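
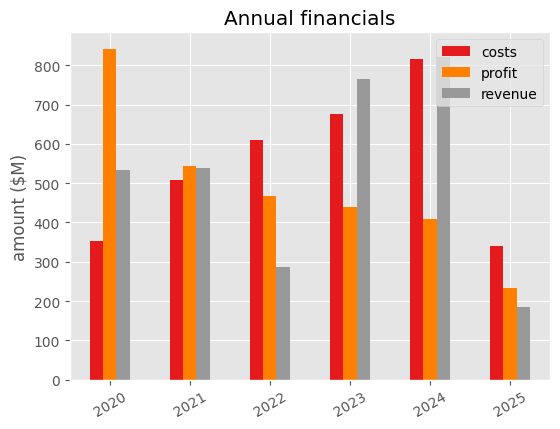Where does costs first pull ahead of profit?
2021: costs ≈ 500 vs profit ≈ 500 (not yet); 2022: costs ≈ 600 vs profit ≈ 500 (first crossover).

2022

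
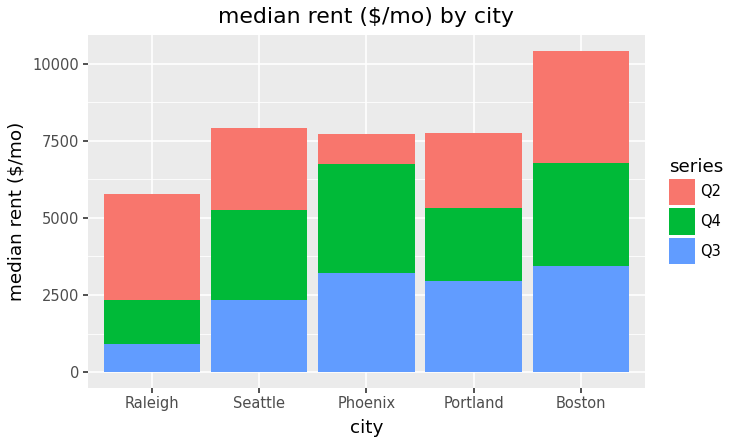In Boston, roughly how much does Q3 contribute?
≈ 3000

Q3 top ≈ 3000, bottom ≈ 0; segment ≈ 3000.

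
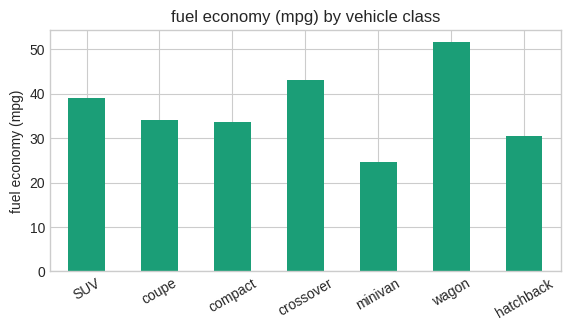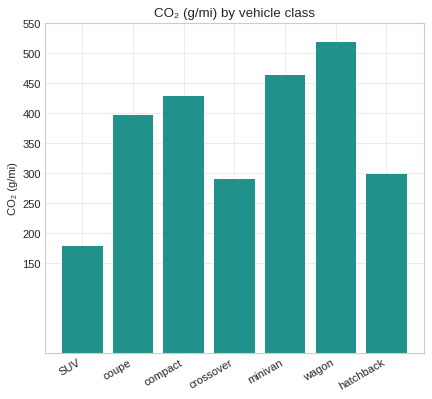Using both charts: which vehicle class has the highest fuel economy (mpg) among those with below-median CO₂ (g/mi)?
crossover

Chart 2 median CO₂ (g/mi) ≈ 400; below-median vehicle classes: SUV, crossover, hatchback. Among those, crossover has the highest fuel economy (mpg) (≈ 45).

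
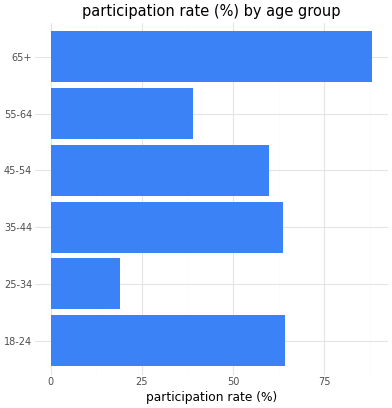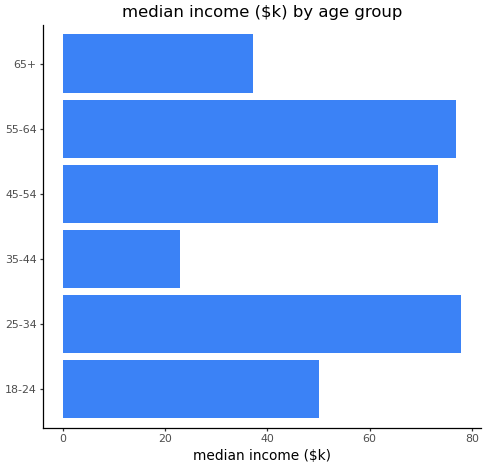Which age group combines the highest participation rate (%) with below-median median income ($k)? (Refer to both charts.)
65+

Chart 2 median median income ($k) ≈ 60; below-median age groups: 18-24, 35-44, 65+. Among those, 65+ has the highest participation rate (%) (≈ 90).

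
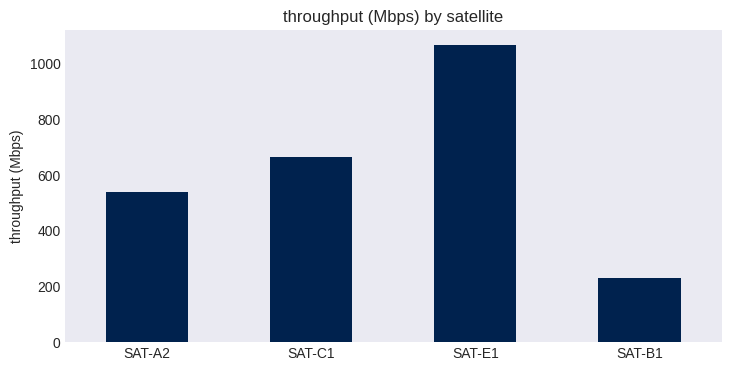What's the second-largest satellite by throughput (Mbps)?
SAT-C1

Top 3: SAT-E1 ≈ 1100, SAT-C1 ≈ 700, SAT-A2 ≈ 500.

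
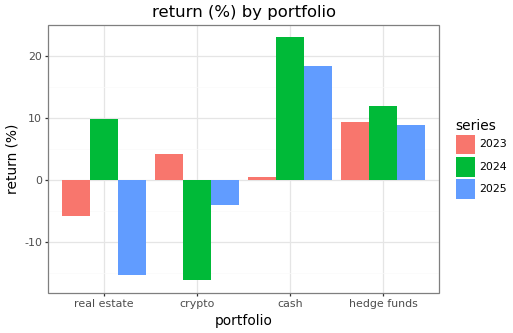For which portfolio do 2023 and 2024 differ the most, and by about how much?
cash, ≈ 25 %

cash: 2023 ≈ 0, 2024 ≈ 25 → gap ≈ 25. Next-largest (crypto) is only ≈ 20.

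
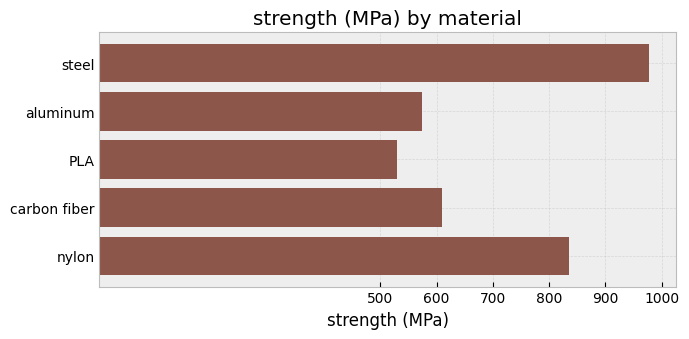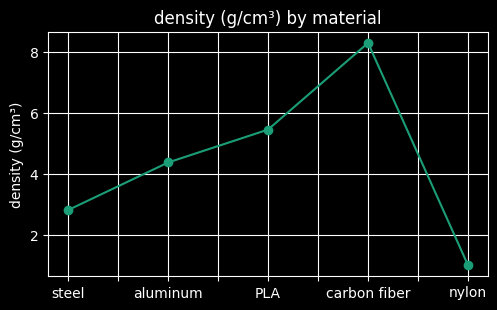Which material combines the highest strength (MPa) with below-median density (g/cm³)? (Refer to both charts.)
Chart 2 median density (g/cm³) ≈ 4; below-median materials: steel, nylon. Among those, steel has the highest strength (MPa) (≈ 1000).

steel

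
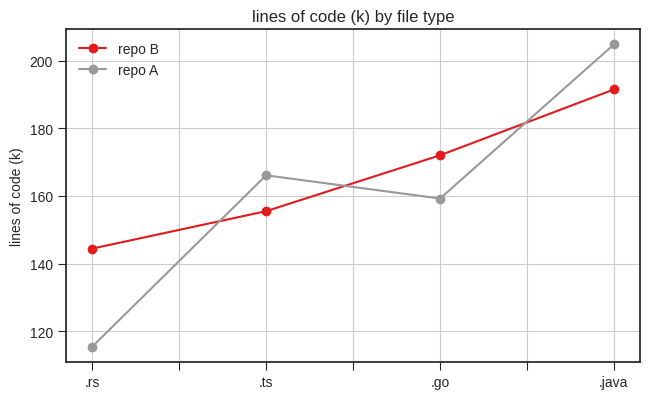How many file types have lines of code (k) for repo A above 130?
Above 130: .ts, .go, .java.

3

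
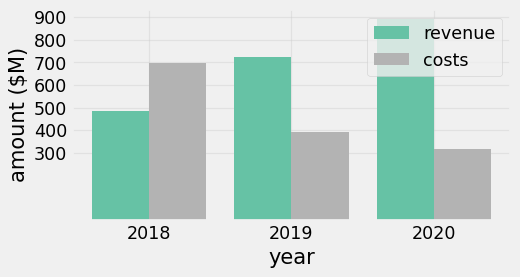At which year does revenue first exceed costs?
2018: revenue ≈ 500 vs costs ≈ 700 (not yet); 2019: revenue ≈ 700 vs costs ≈ 400 (first crossover).

2019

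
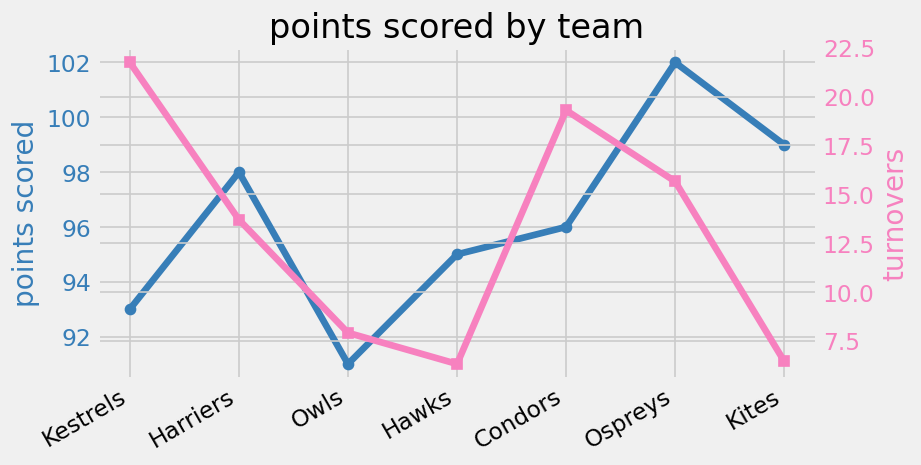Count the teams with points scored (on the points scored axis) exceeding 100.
Above 100: Ospreys.

1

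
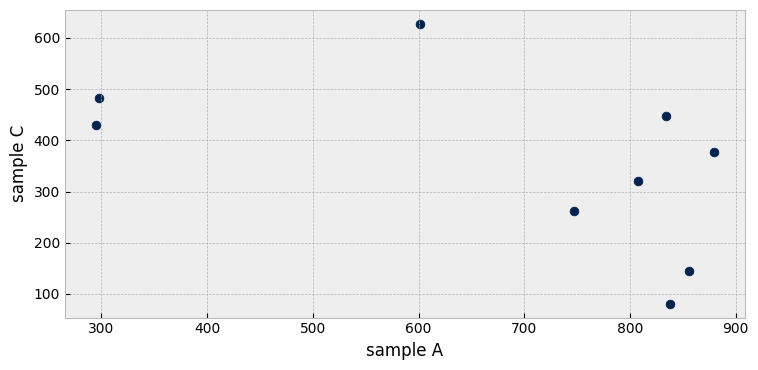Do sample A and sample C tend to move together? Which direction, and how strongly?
negative, moderate

Points are negatively correlated; moderate (|r| ≈ 0.5).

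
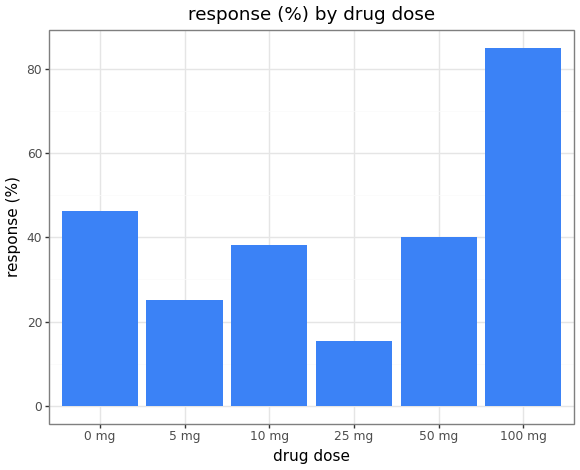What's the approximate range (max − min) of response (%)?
≈ 70

Max 100 mg ≈ 90, min 25 mg ≈ 20; range ≈ 70.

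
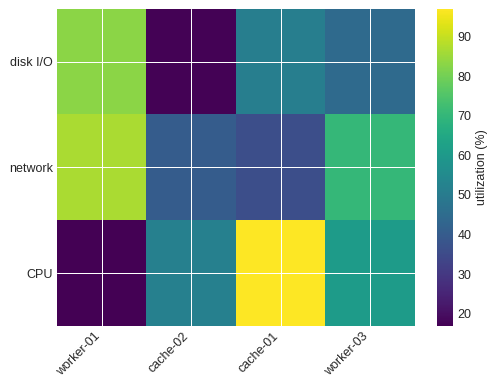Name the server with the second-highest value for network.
Top 3 for network: worker-01 ≈ 90, worker-03 ≈ 70, cache-02 ≈ 40.

worker-03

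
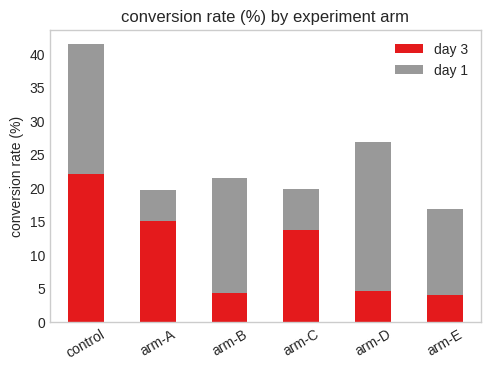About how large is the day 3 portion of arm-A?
day 3 top ≈ 15, bottom ≈ 0; segment ≈ 15.

≈ 15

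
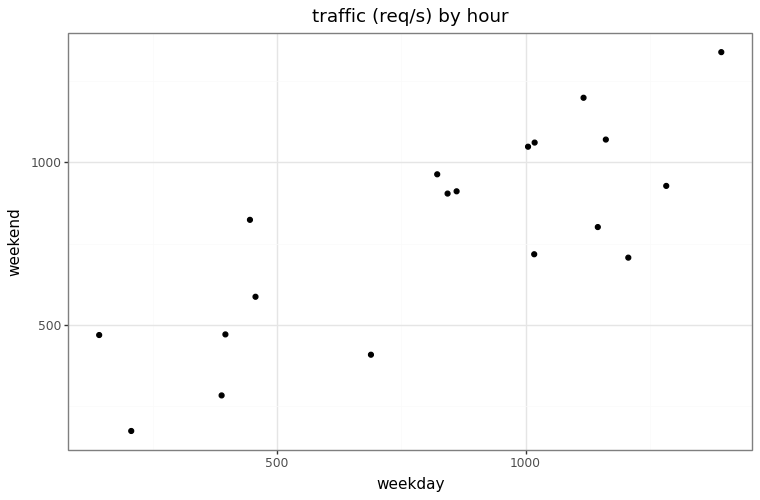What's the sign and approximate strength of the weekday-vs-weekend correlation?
Points are positively correlated; strong (|r| ≈ 0.8).

positive, strong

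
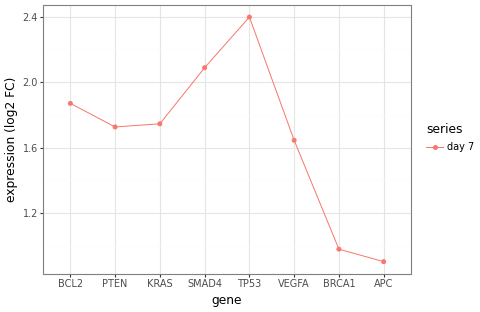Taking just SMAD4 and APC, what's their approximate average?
(2.0 + 1.0) / 2 ≈ 1.5.

≈ 1.5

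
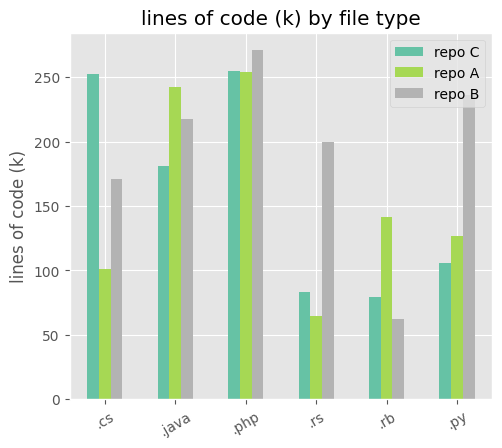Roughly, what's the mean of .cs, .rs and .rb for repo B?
(175 + 200 + 50) / 3 ≈ 142.

≈ 142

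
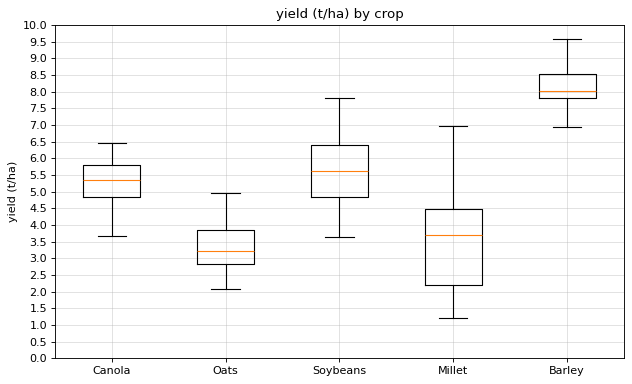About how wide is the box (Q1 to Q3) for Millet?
Q3 ≈ 4.5, Q1 ≈ 2.0; IQR ≈ 2.5.

≈ 2.5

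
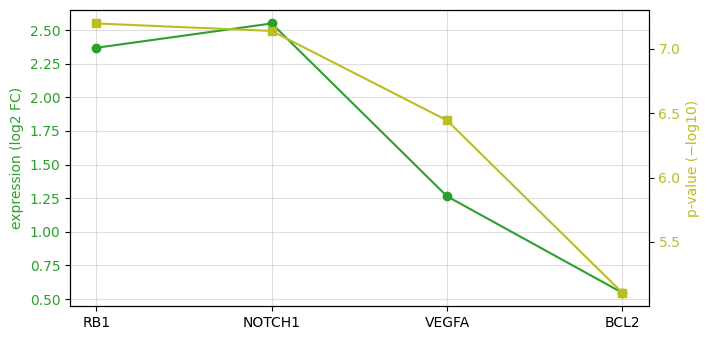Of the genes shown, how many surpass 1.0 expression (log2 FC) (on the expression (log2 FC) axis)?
Above 1.0: RB1, NOTCH1, VEGFA.

3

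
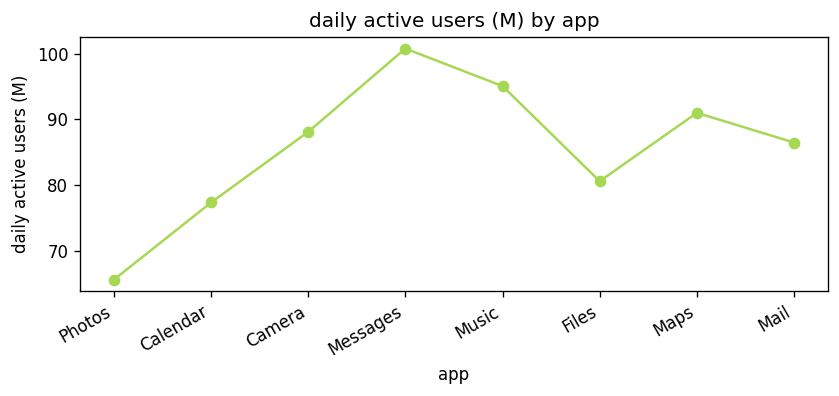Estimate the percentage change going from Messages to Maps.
Messages ≈ 100, Maps ≈ 90; (90 − 100) / 100 ≈ -10%.

≈ -10%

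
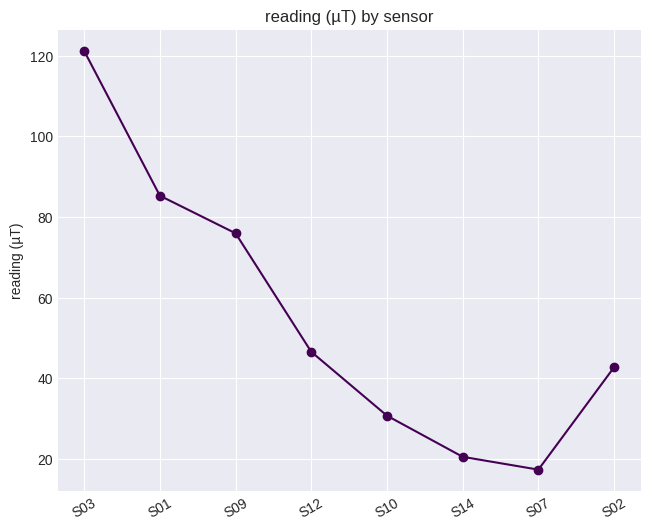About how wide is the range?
Max S03 ≈ 120, min S07 ≈ 20; range ≈ 100.

≈ 100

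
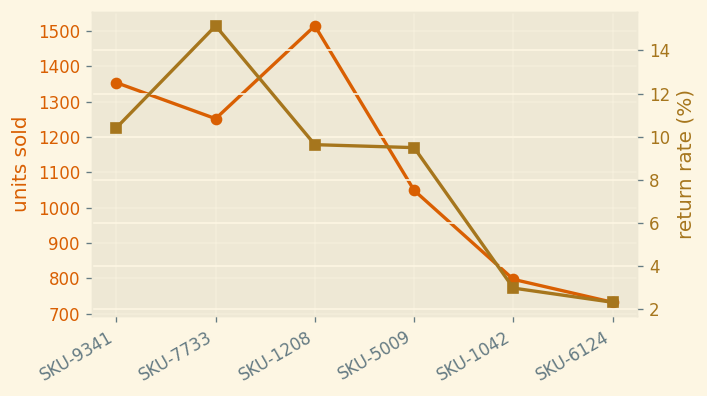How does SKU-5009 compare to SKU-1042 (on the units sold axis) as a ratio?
≈ 1.25×

SKU-5009 ≈ 1000, SKU-1042 ≈ 800; 1000/800 ≈ 1.25.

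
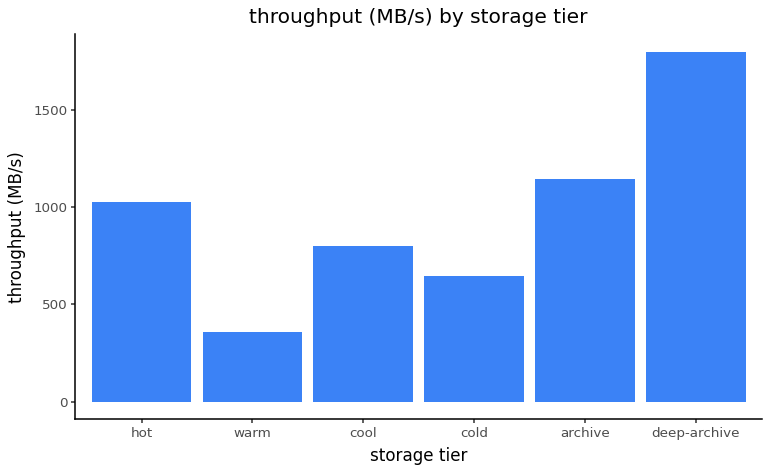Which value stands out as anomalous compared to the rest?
deep-archive

deep-archive ≈ 1800; the rest sit between ≈ 400 and ≈ 1200.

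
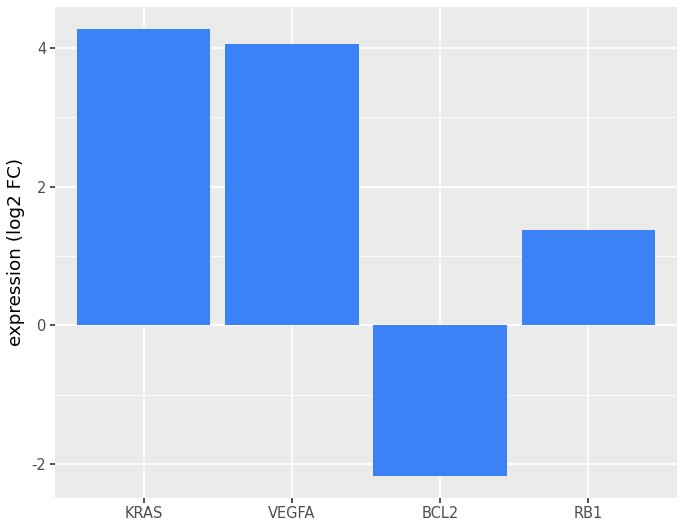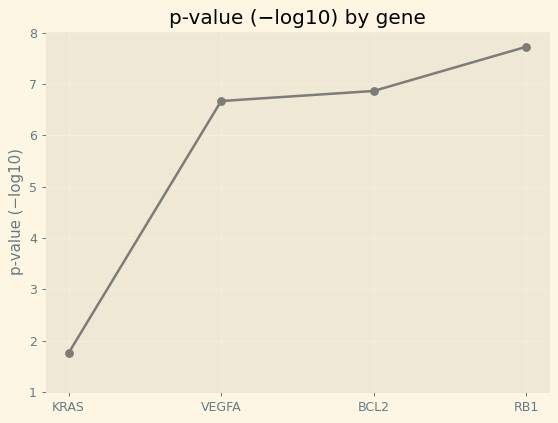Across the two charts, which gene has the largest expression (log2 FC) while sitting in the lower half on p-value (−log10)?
KRAS

Chart 2 median p-value (−log10) ≈ 7; below-median genes: KRAS, VEGFA. Among those, KRAS has the highest expression (log2 FC) (≈ 4.5).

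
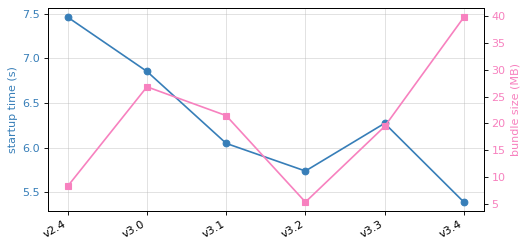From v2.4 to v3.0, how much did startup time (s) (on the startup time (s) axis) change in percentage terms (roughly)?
≈ -8.1%

v2.4 ≈ 7.4, v3.0 ≈ 6.8; (6.8 − 7.4) / 7.4 ≈ -8.1%.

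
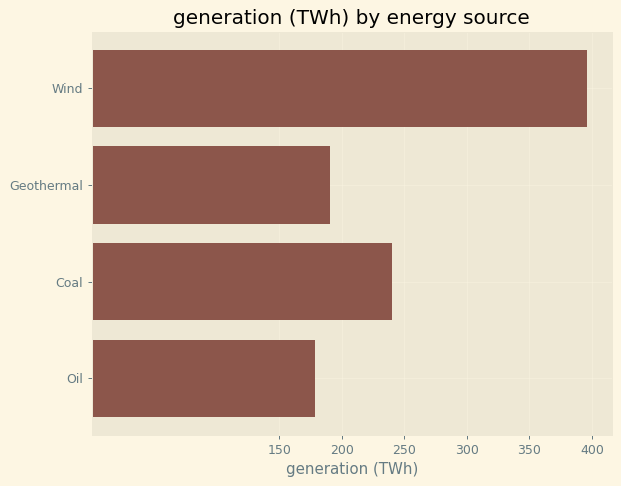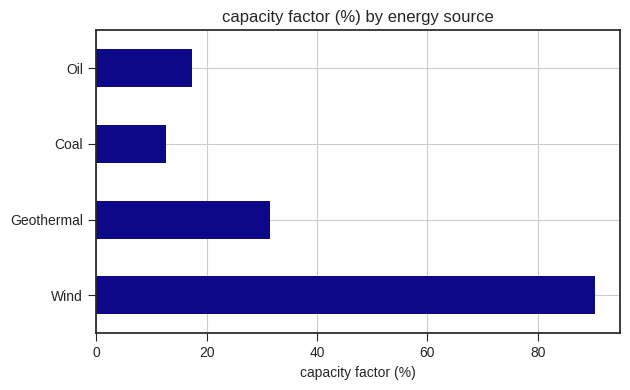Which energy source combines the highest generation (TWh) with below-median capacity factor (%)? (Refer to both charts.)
Coal

Chart 2 median capacity factor (%) ≈ 20; below-median energy sources: Coal, Oil. Among those, Coal has the highest generation (TWh) (≈ 250).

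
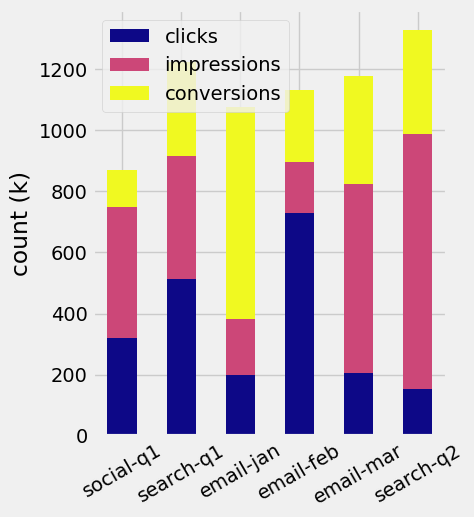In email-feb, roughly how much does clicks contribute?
clicks top ≈ 800, bottom ≈ 0; segment ≈ 800.

≈ 800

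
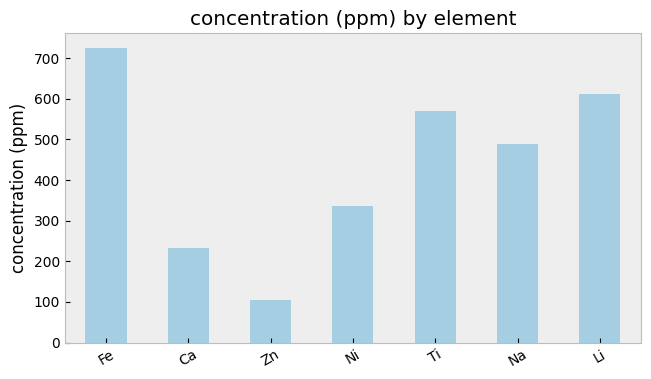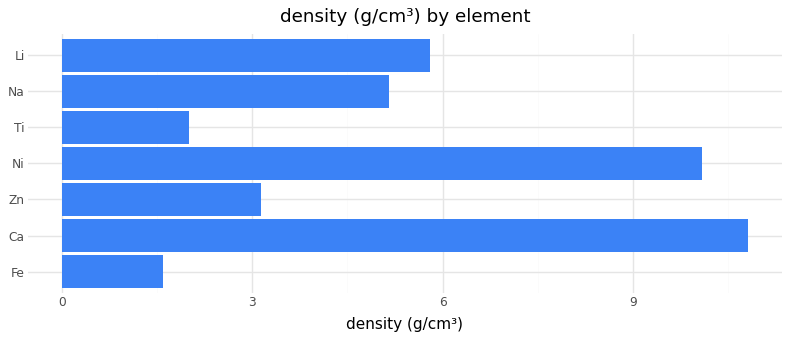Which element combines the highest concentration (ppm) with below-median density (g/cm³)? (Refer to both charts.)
Fe

Chart 2 median density (g/cm³) ≈ 5; below-median elements: Fe, Zn, Ti. Among those, Fe has the highest concentration (ppm) (≈ 700).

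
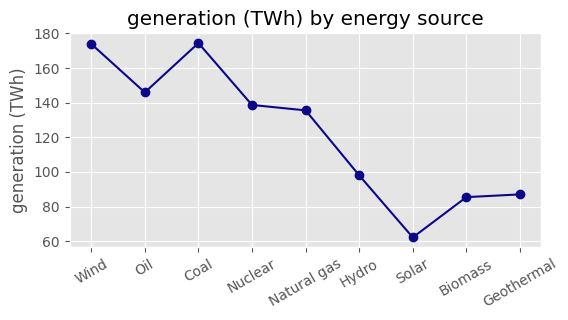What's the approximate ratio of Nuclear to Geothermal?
Nuclear ≈ 140, Geothermal ≈ 90; 140/90 ≈ 1.56.

≈ 1.56×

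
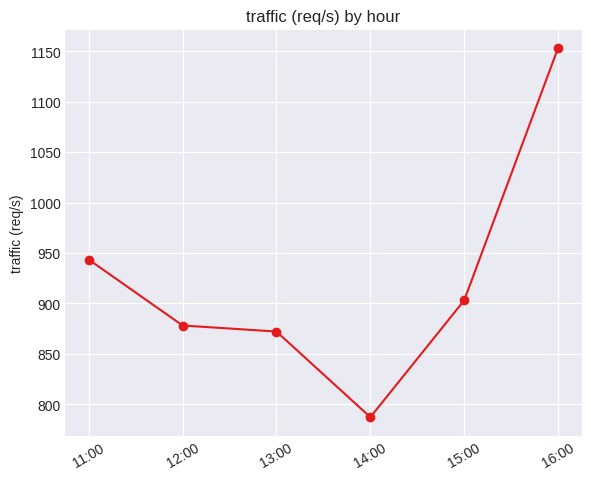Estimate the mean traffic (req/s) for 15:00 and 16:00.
≈ 1025

(900 + 1150) / 2 ≈ 1025.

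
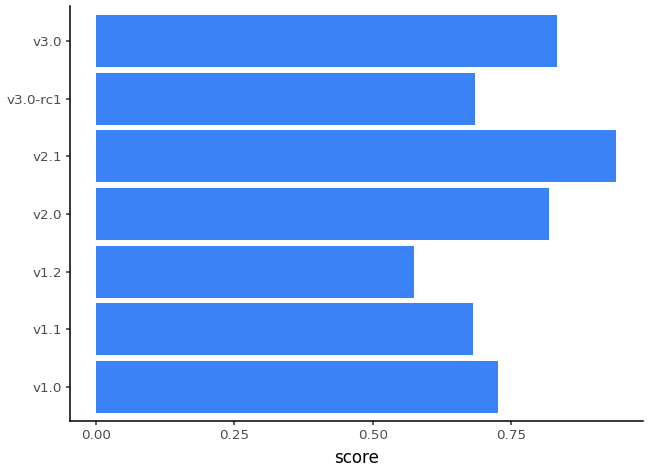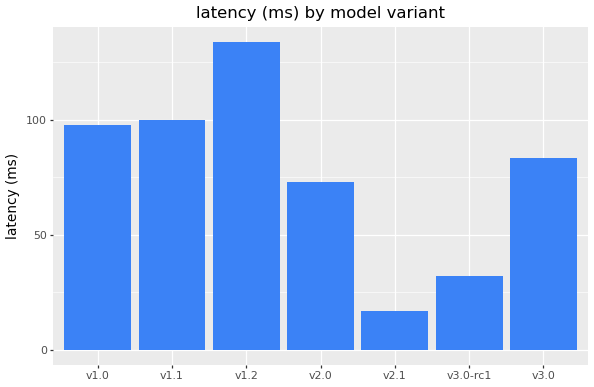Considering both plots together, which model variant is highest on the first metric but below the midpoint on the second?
Chart 2 median latency (ms) ≈ 80; below-median model variants: v2.0, v2.1, v3.0-rc1. Among those, v2.1 has the highest score (≈ 0.9).

v2.1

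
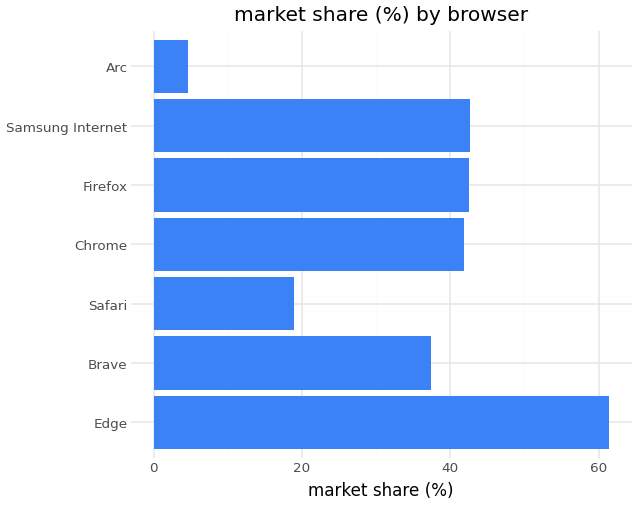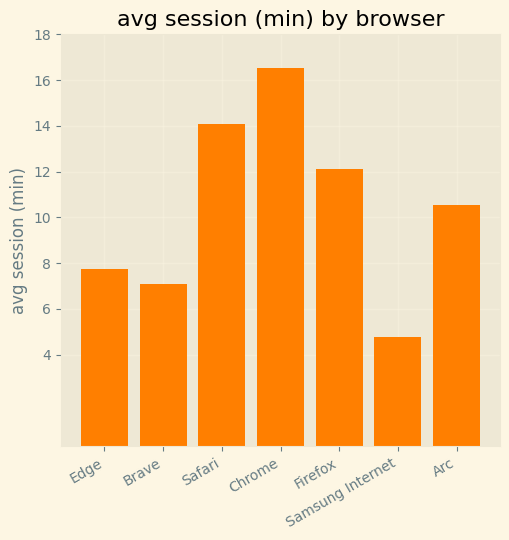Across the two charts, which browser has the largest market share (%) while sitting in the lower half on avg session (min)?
Edge

Chart 2 median avg session (min) ≈ 10; below-median browsers: Edge, Brave, Samsung Internet. Among those, Edge has the highest market share (%) (≈ 60).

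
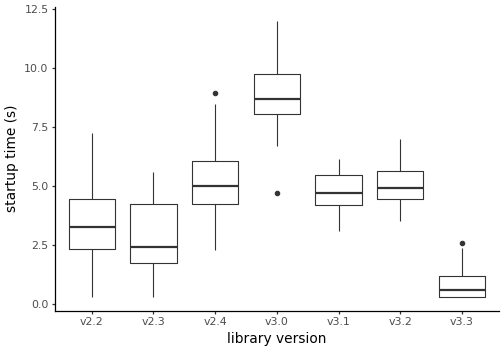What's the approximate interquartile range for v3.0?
Q3 ≈ 10, Q1 ≈ 8; IQR ≈ 2.

≈ 2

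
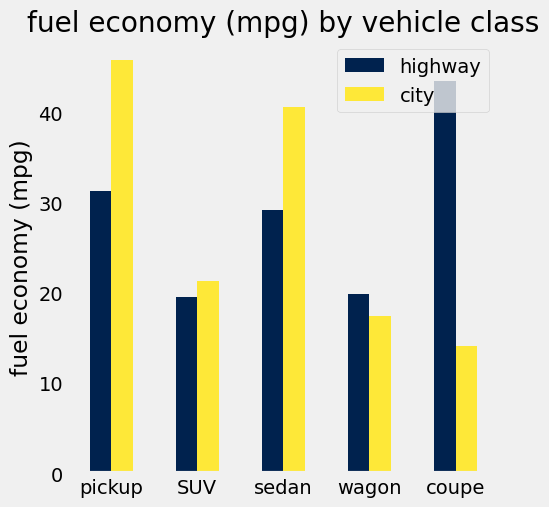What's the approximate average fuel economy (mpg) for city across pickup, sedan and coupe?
≈ 33

(45 + 40 + 15) / 3 ≈ 33.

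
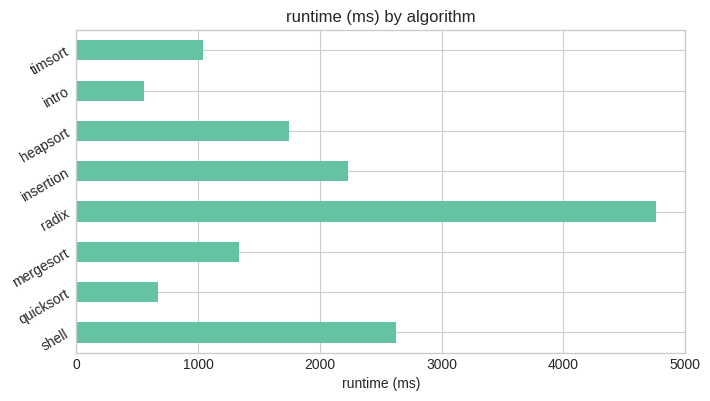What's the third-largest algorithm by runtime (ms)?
insertion

Top 4: radix ≈ 5000, shell ≈ 2500, insertion ≈ 2000, heapsort ≈ 1500.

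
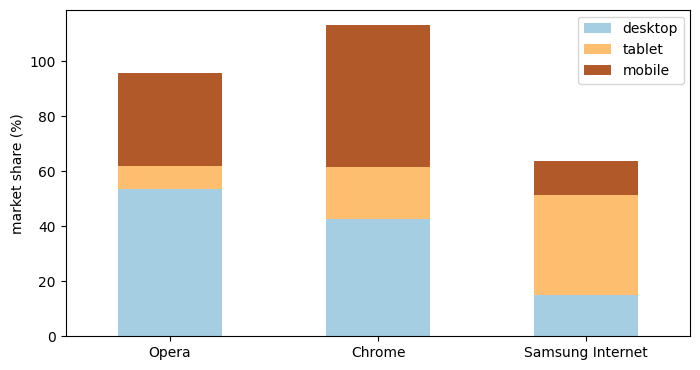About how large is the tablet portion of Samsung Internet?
≈ 40

tablet top ≈ 50, bottom ≈ 10; segment ≈ 40.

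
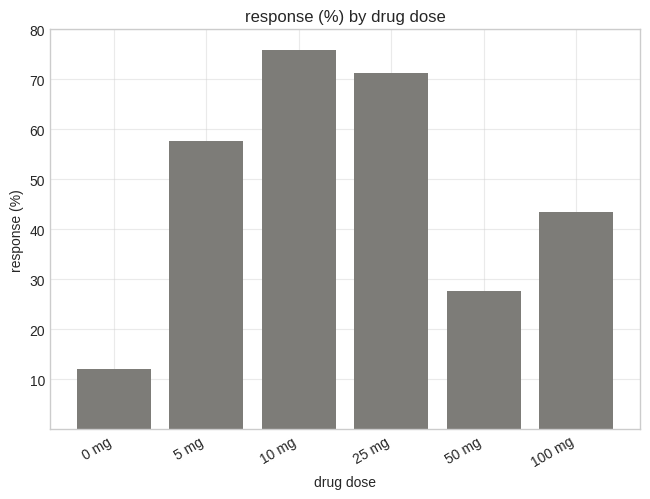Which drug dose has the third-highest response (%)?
Top 4: 10 mg ≈ 80, 25 mg ≈ 70, 5 mg ≈ 60, 100 mg ≈ 40.

5 mg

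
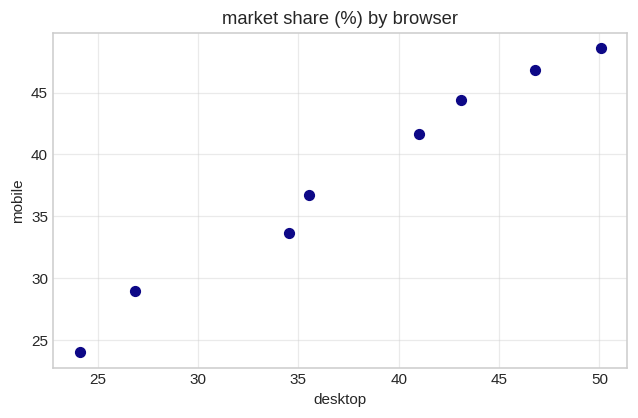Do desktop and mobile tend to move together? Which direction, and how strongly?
positive, strong

Points are positively correlated; strong (|r| ≈ 1.0).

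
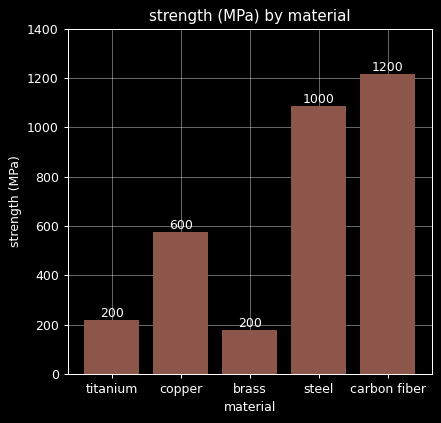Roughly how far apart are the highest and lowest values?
≈ 1000

Max carbon fiber ≈ 1200, min brass ≈ 200; range ≈ 1000.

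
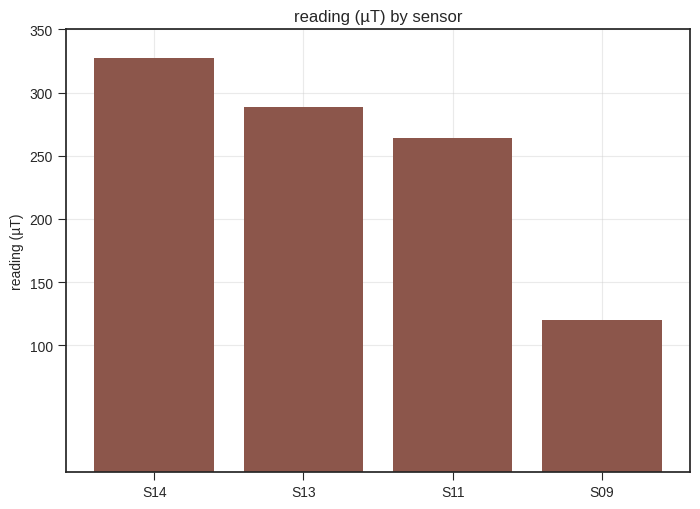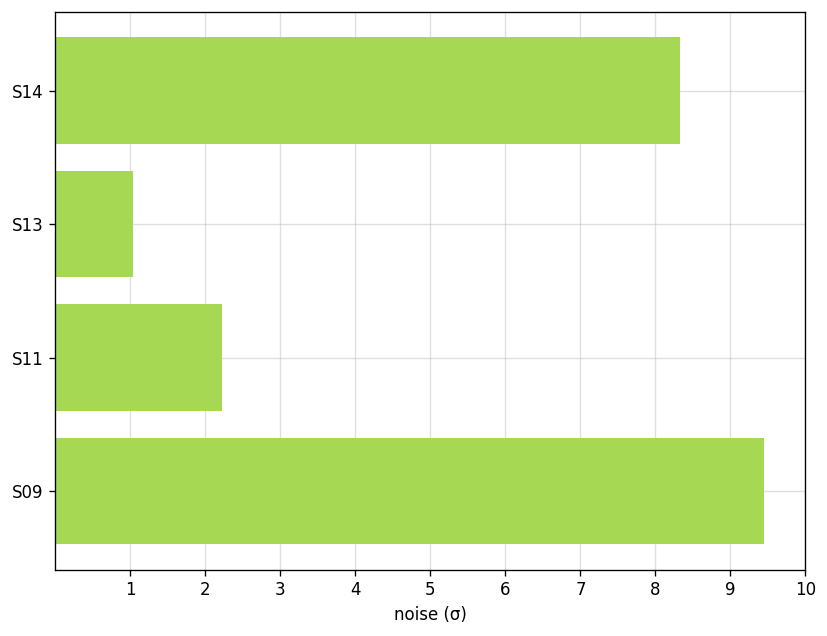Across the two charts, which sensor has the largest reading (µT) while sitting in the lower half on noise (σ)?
Chart 2 median noise (σ) ≈ 5; below-median sensors: S13, S11. Among those, S13 has the highest reading (µT) (≈ 300).

S13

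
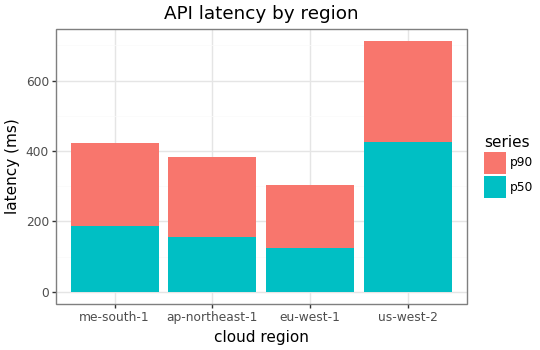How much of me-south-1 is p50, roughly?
≈ 200

p50 top ≈ 200, bottom ≈ 0; segment ≈ 200.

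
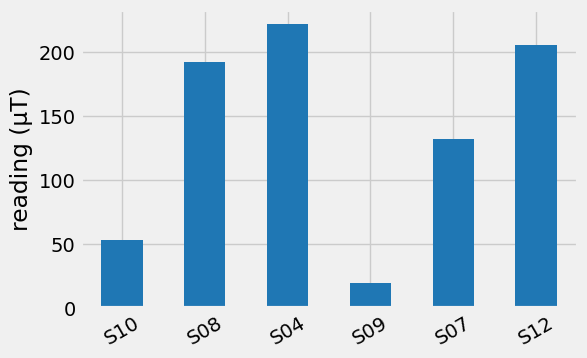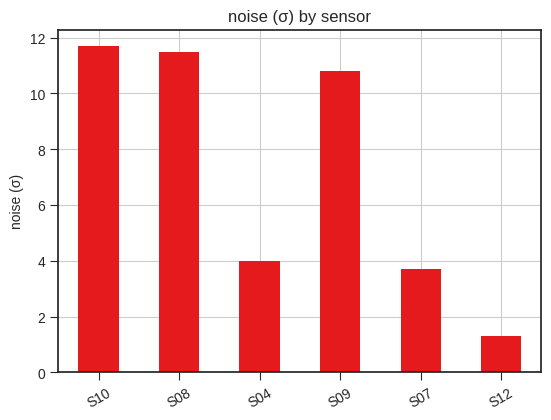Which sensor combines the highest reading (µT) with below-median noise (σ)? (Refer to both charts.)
Chart 2 median noise (σ) ≈ 8; below-median sensors: S04, S07, S12. Among those, S04 has the highest reading (µT) (≈ 225).

S04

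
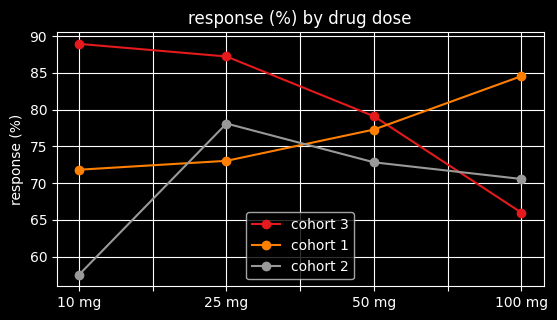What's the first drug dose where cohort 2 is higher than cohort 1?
10 mg: cohort 2 ≈ 60 vs cohort 1 ≈ 70 (not yet); 25 mg: cohort 2 ≈ 80 vs cohort 1 ≈ 75 (first crossover).

25 mg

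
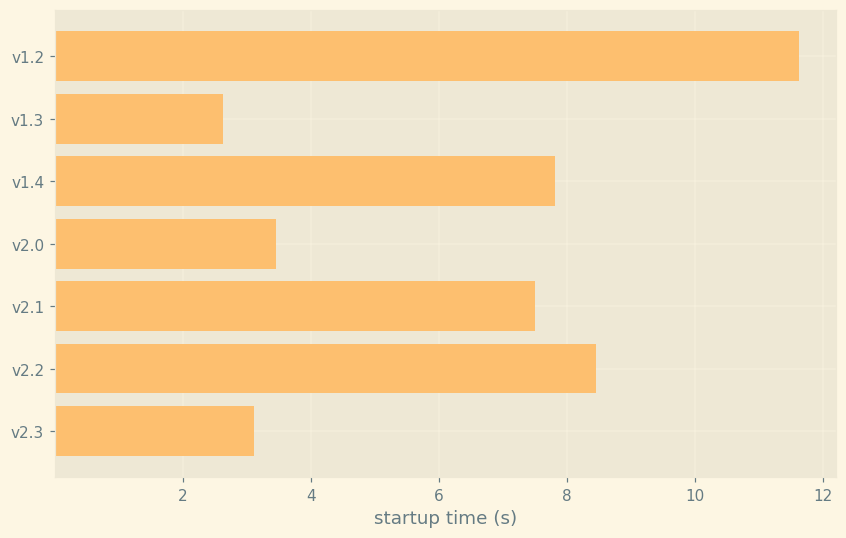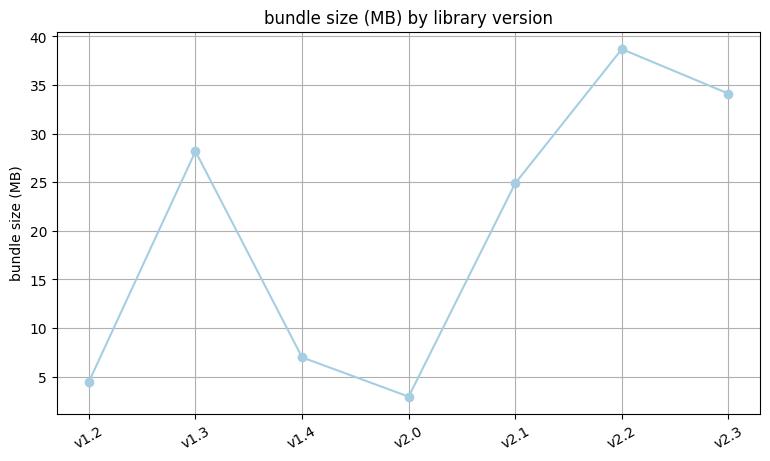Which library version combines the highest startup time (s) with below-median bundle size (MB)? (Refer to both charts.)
v1.2

Chart 2 median bundle size (MB) ≈ 25; below-median library versions: v1.2, v1.4, v2.0. Among those, v1.2 has the highest startup time (s) (≈ 12).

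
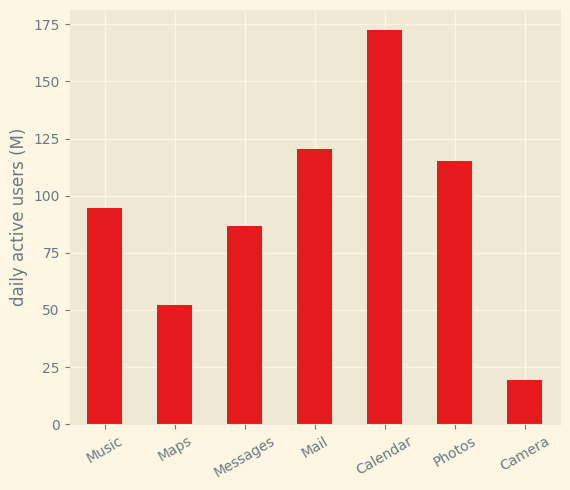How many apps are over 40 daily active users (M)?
Above 40: Music, Maps, Messages, Mail, Calendar, Photos.

6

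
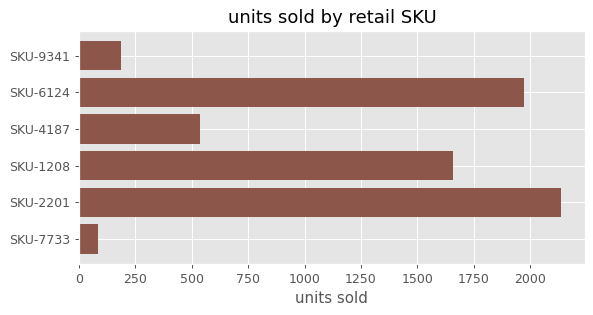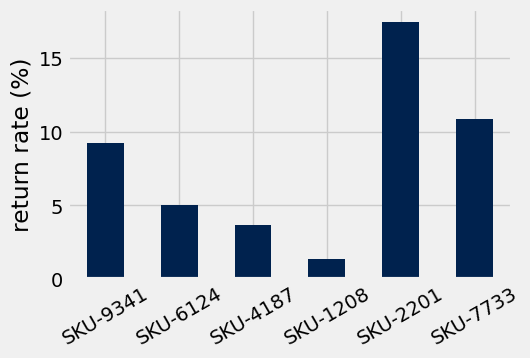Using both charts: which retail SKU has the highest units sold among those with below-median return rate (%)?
SKU-6124

Chart 2 median return rate (%) ≈ 8; below-median retail SKUs: SKU-6124, SKU-4187, SKU-1208. Among those, SKU-6124 has the highest units sold (≈ 2000).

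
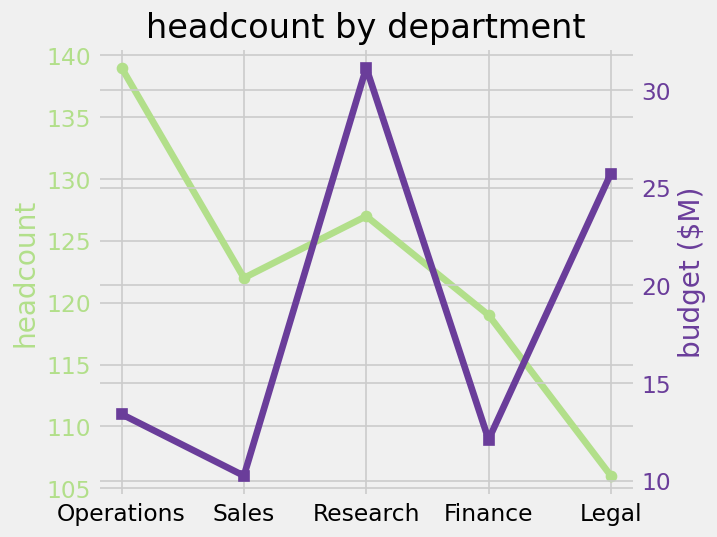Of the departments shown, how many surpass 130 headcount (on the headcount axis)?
Above 130: Operations.

1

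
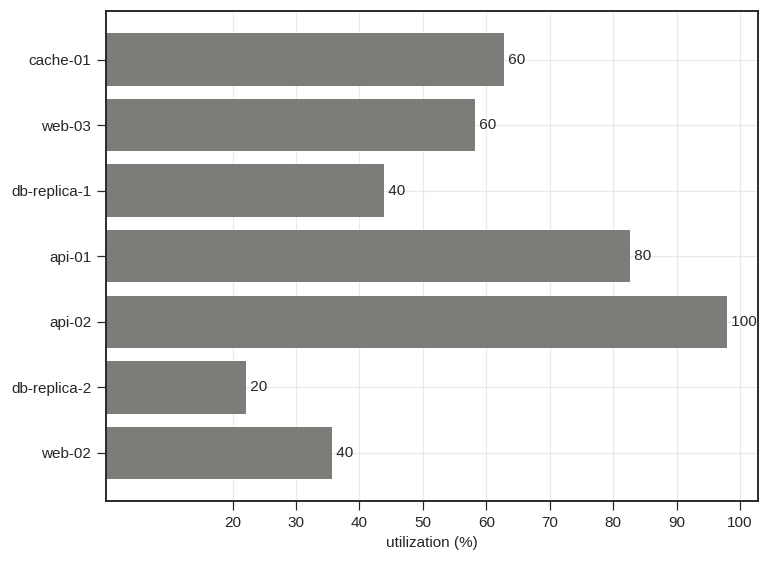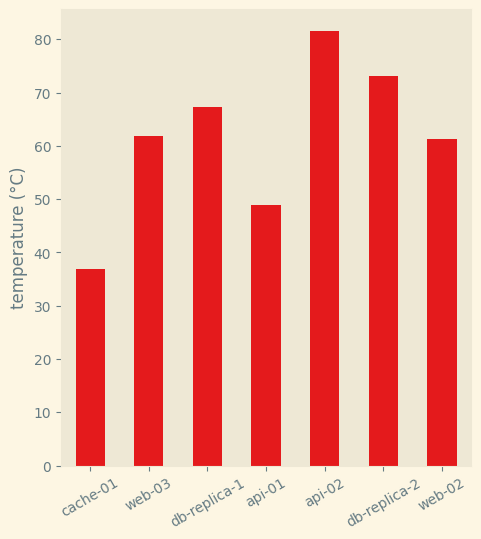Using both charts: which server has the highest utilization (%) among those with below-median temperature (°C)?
Chart 2 median temperature (°C) ≈ 60; below-median servers: cache-01, api-01, web-02. Among those, api-01 has the highest utilization (%) (≈ 80).

api-01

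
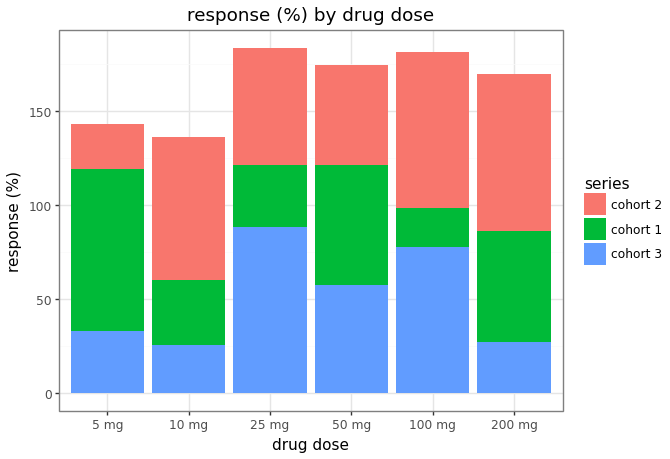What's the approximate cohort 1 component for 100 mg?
cohort 1 top ≈ 100, bottom ≈ 80; segment ≈ 20.

≈ 20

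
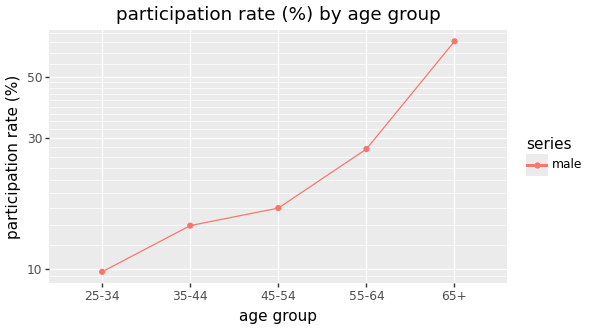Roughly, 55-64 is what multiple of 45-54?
55-64 ≈ 25, 45-54 ≈ 15; 25/15 ≈ 1.67.

≈ 1.67×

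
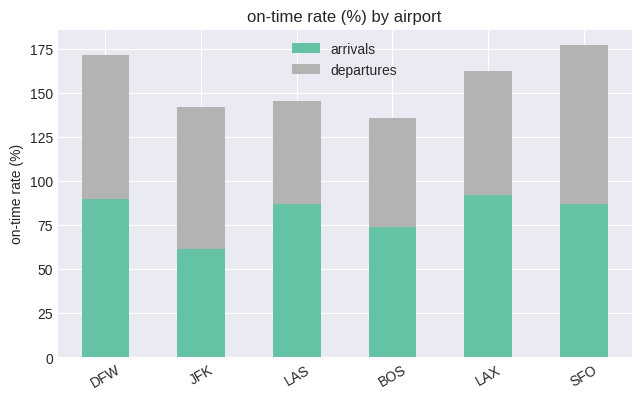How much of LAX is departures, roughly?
≈ 60

departures top ≈ 160, bottom ≈ 100; segment ≈ 60.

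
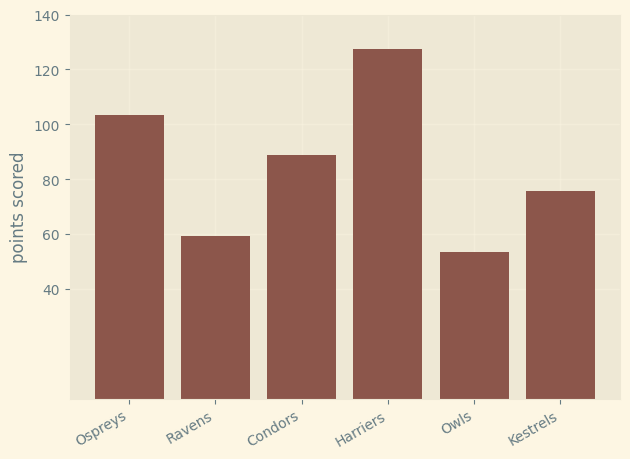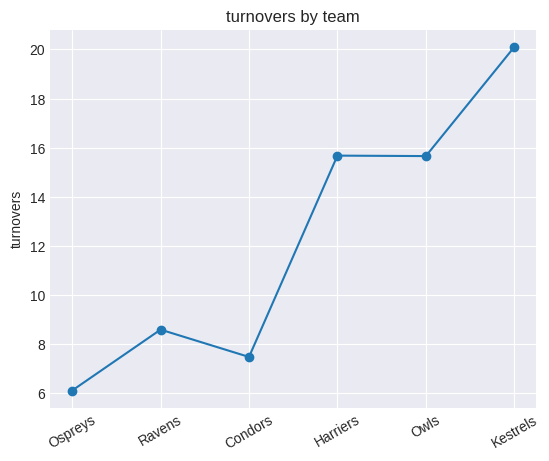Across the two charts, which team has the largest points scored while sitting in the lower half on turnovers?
Ospreys

Chart 2 median turnovers ≈ 12; below-median teams: Ospreys, Ravens, Condors. Among those, Ospreys has the highest points scored (≈ 100).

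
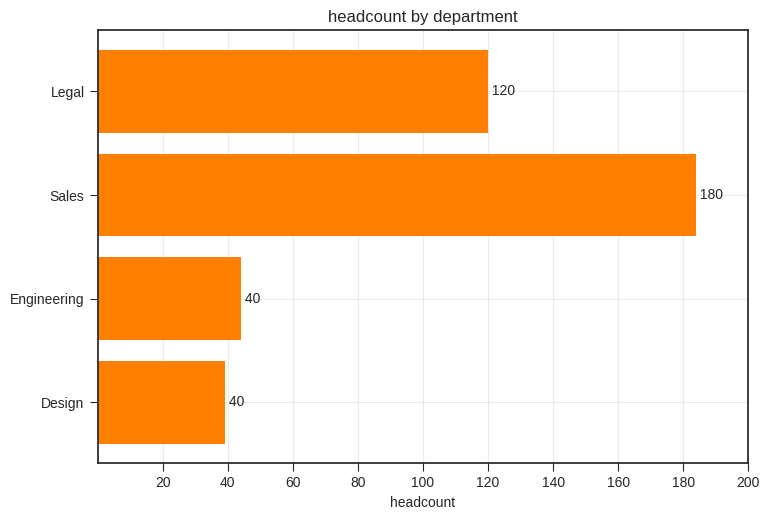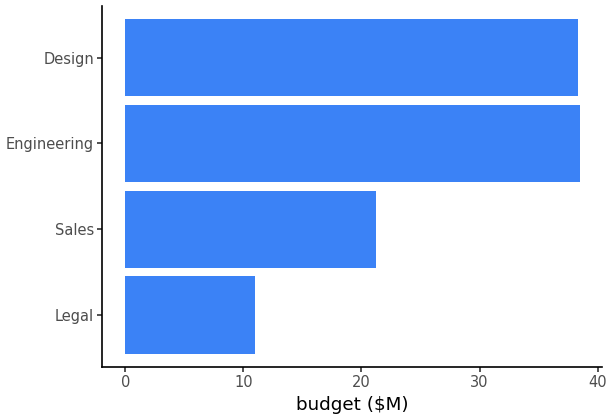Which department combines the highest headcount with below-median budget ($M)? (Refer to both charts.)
Sales

Chart 2 median budget ($M) ≈ 30; below-median departments: Legal, Sales. Among those, Sales has the highest headcount (≈ 180).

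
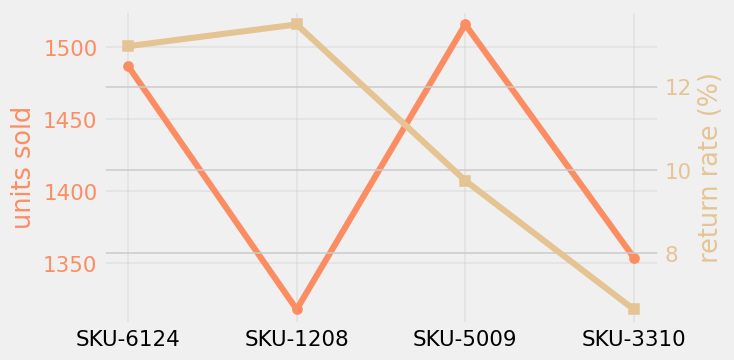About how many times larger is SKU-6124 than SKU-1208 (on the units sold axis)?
SKU-6124 ≈ 1480, SKU-1208 ≈ 1320; 1480/1320 ≈ 1.12.

≈ 1.12×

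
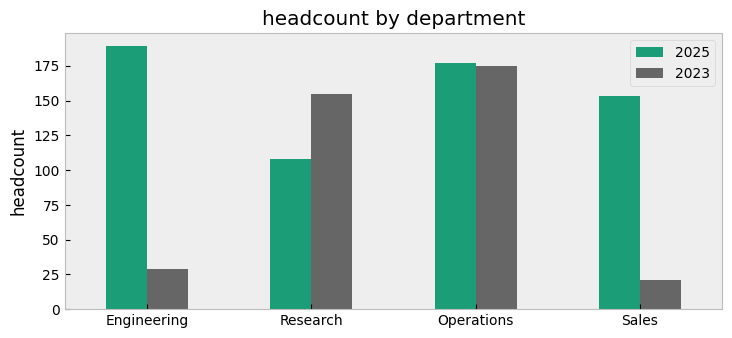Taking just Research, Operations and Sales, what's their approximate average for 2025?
≈ 147

(100 + 180 + 160) / 3 ≈ 147.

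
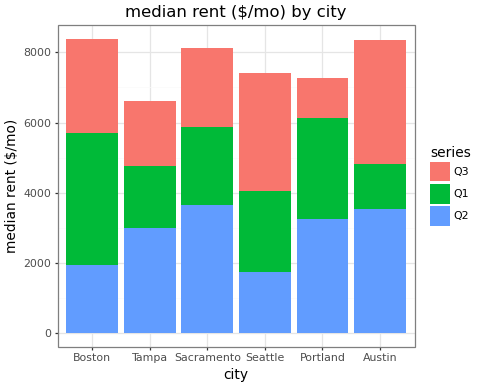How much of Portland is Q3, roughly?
≈ 1000

Q3 top ≈ 7000, bottom ≈ 6000; segment ≈ 1000.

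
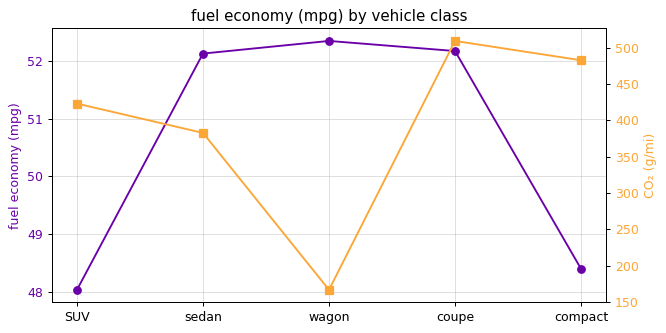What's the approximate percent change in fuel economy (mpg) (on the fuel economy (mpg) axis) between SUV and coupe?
≈ +8.3%

SUV ≈ 48.0, coupe ≈ 52.0; (52.0 − 48.0) / 48.0 ≈ +8.3%.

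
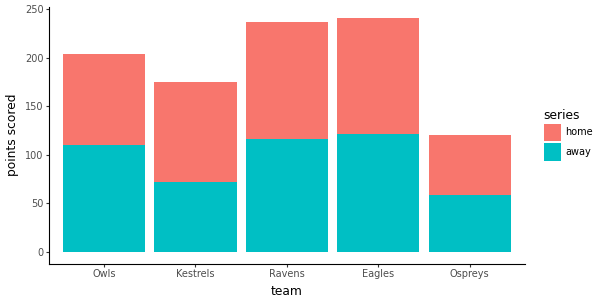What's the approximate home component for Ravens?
≈ 100

home top ≈ 225, bottom ≈ 125; segment ≈ 100.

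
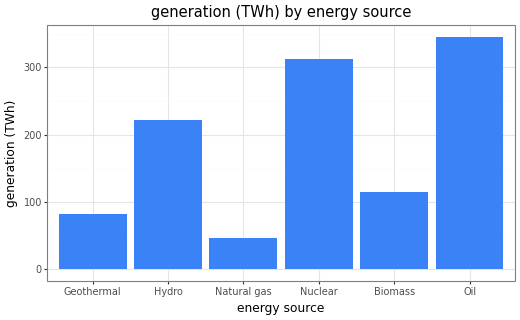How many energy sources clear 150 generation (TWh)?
3

Above 150: Hydro, Nuclear, Oil.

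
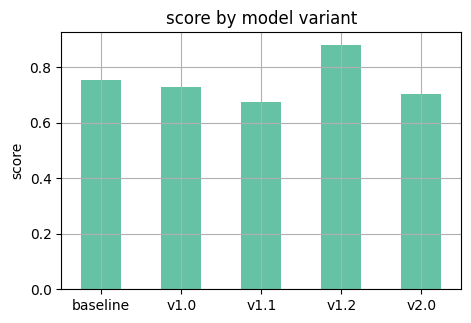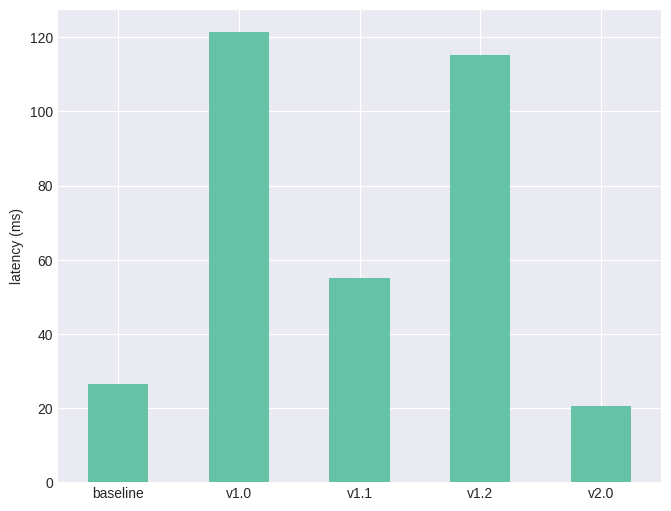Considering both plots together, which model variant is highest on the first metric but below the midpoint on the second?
Chart 2 median latency (ms) ≈ 60; below-median model variants: baseline, v2.0. Among those, baseline has the highest score (≈ 0.8).

baseline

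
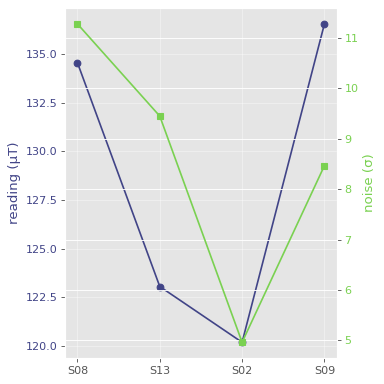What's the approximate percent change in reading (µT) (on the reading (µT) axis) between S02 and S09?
≈ +13.3%

S02 ≈ 120, S09 ≈ 136; (136 − 120) / 120 ≈ +13.3%.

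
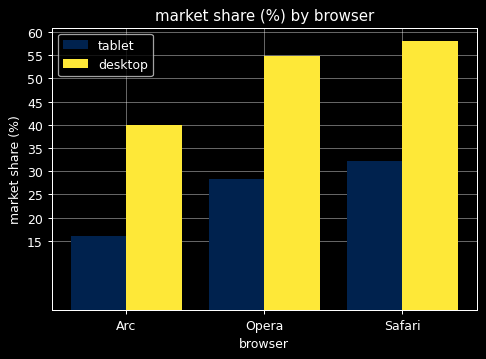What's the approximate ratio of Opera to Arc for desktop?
≈ 1.38×

Opera ≈ 55, Arc ≈ 40; 55/40 ≈ 1.38.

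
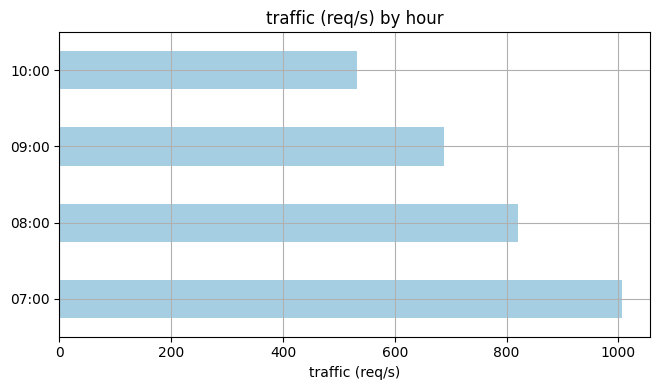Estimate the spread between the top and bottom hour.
Max 07:00 ≈ 1000, min 10:00 ≈ 500; range ≈ 500.

≈ 500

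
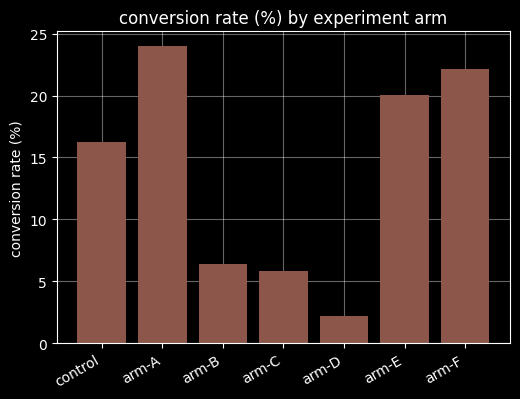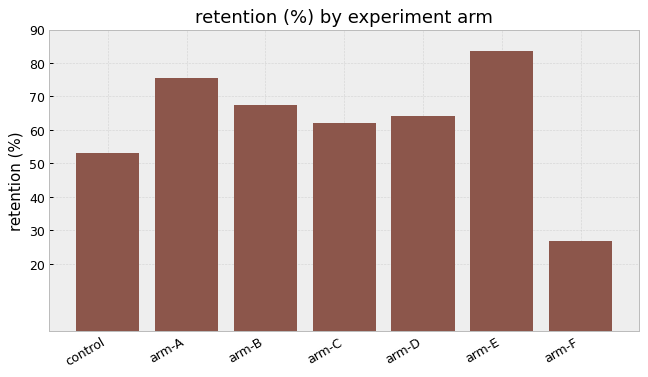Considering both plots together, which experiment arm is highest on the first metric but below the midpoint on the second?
arm-F

Chart 2 median retention (%) ≈ 60; below-median experiment arms: control, arm-C, arm-F. Among those, arm-F has the highest conversion rate (%) (≈ 20).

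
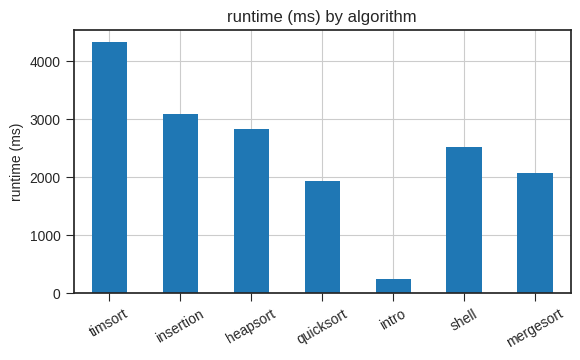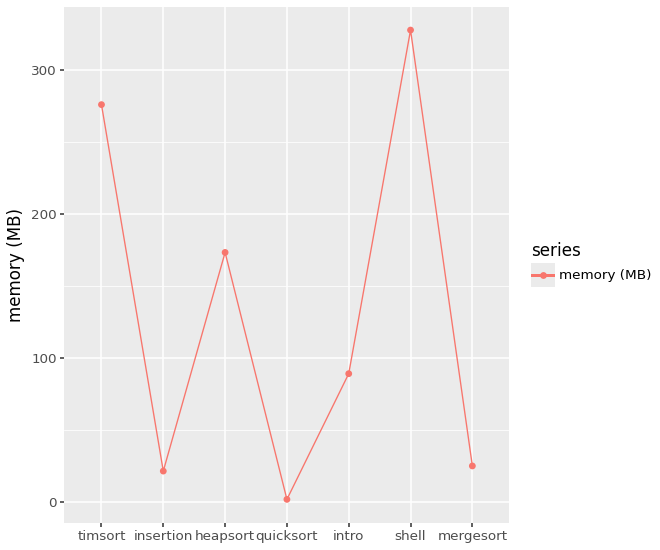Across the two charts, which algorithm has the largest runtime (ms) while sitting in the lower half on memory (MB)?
insertion

Chart 2 median memory (MB) ≈ 100; below-median algorithms: insertion, quicksort, mergesort. Among those, insertion has the highest runtime (ms) (≈ 3000).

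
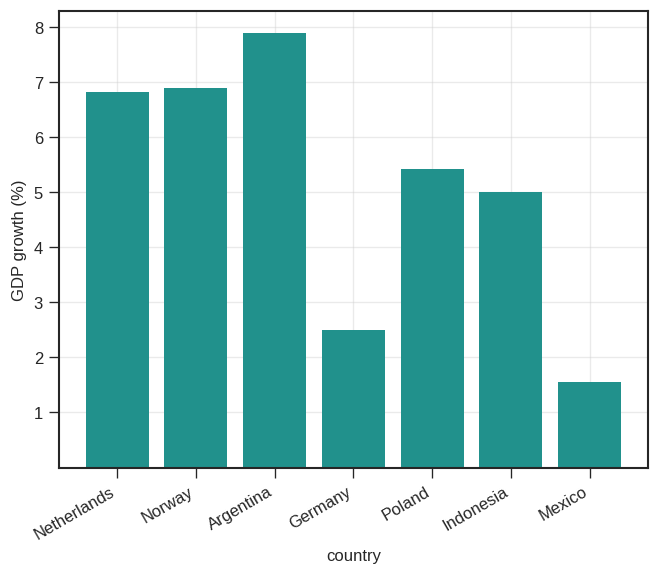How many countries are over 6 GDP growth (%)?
Above 6: Netherlands, Norway, Argentina.

3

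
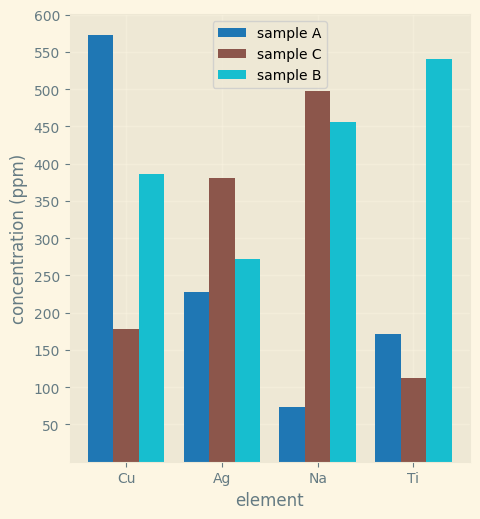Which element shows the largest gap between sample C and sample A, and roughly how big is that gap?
Na, ≈ 450 ppm

Na: sample C ≈ 500, sample A ≈ 50 → gap ≈ 450. Next-largest (Cu) is only ≈ 350.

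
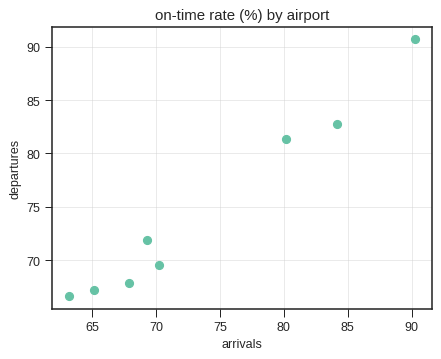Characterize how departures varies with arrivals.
positive, strong

Points are positively correlated; strong (|r| ≈ 1.0).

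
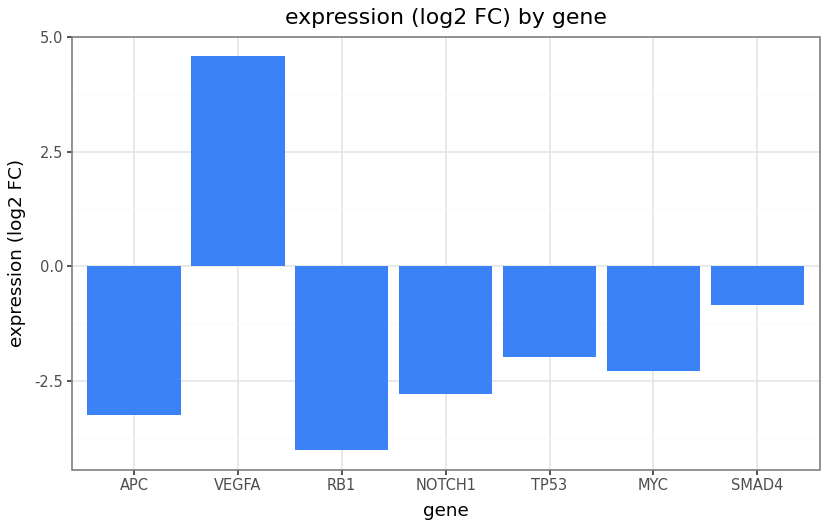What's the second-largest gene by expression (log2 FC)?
Top 3: VEGFA ≈ 5, SMAD4 ≈ -1, TP53 ≈ -2.

SMAD4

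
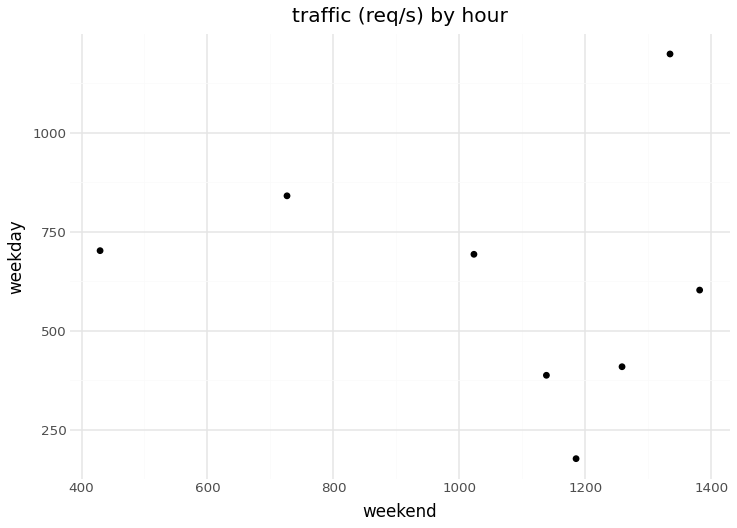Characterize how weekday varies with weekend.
no clear correlation

Points are roughly uncorrelated; weak (|r| ≈ 0.1).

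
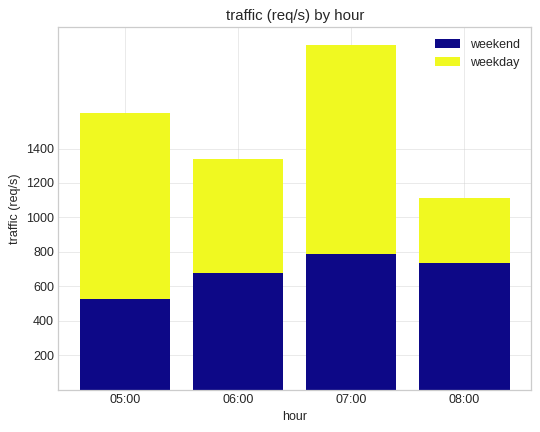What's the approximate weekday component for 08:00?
weekday top ≈ 1200, bottom ≈ 800; segment ≈ 400.

≈ 400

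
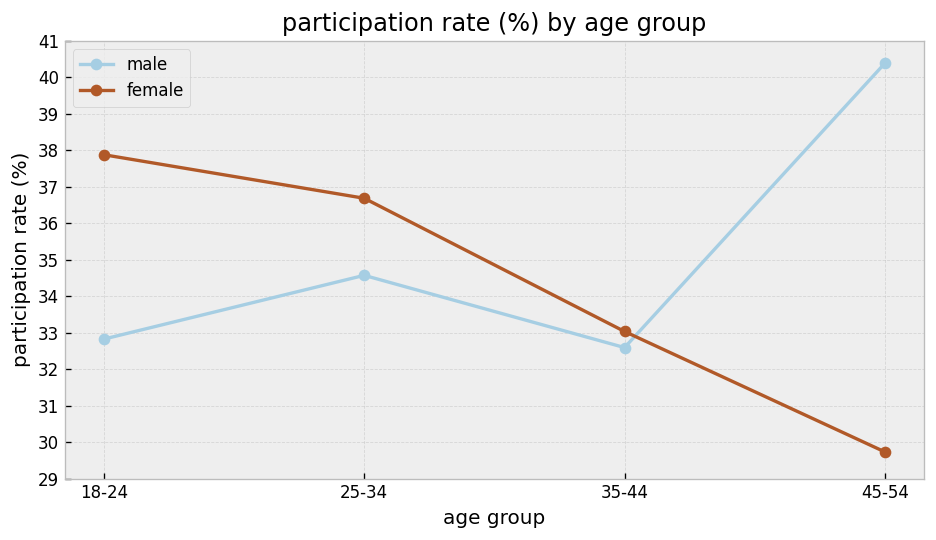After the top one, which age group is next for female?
Top 3 for female: 18-24 ≈ 38, 25-34 ≈ 37, 35-44 ≈ 33.

25-34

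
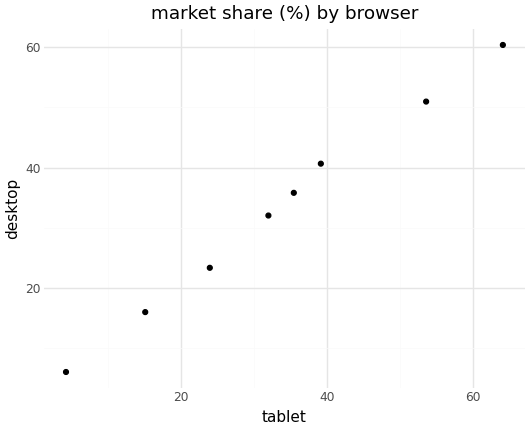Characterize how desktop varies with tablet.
positive, strong

Points are positively correlated; strong (|r| ≈ 1.0).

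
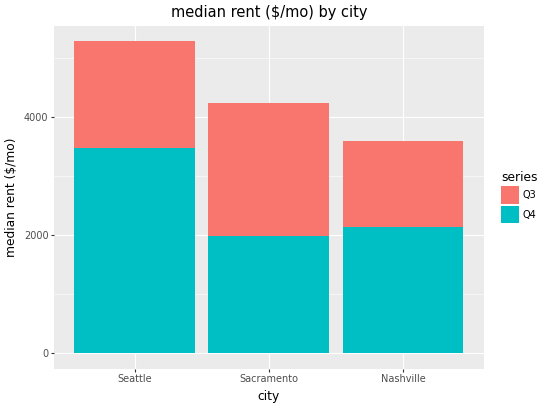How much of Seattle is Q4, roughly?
≈ 3500

Q4 top ≈ 3500, bottom ≈ 0; segment ≈ 3500.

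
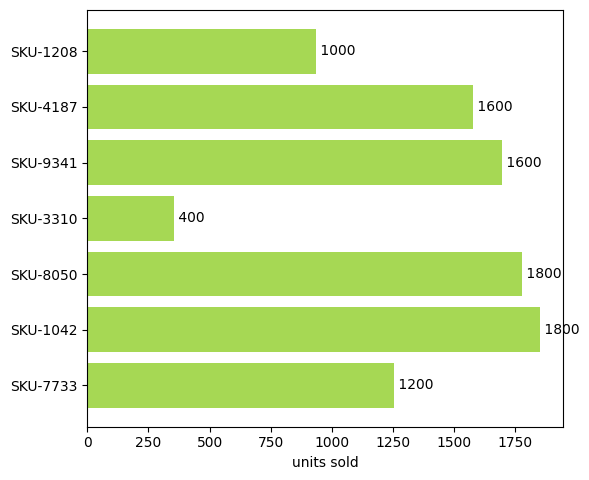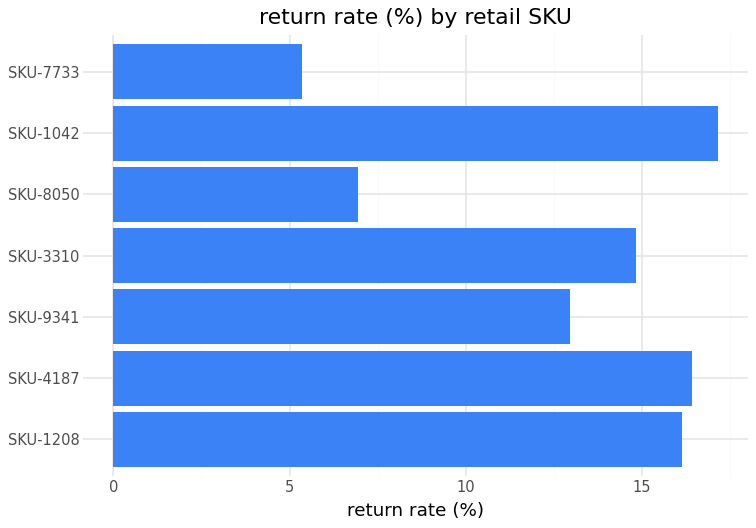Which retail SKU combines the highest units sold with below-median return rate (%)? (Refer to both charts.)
SKU-8050

Chart 2 median return rate (%) ≈ 14; below-median retail SKUs: SKU-9341, SKU-8050, SKU-7733. Among those, SKU-8050 has the highest units sold (≈ 1800).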